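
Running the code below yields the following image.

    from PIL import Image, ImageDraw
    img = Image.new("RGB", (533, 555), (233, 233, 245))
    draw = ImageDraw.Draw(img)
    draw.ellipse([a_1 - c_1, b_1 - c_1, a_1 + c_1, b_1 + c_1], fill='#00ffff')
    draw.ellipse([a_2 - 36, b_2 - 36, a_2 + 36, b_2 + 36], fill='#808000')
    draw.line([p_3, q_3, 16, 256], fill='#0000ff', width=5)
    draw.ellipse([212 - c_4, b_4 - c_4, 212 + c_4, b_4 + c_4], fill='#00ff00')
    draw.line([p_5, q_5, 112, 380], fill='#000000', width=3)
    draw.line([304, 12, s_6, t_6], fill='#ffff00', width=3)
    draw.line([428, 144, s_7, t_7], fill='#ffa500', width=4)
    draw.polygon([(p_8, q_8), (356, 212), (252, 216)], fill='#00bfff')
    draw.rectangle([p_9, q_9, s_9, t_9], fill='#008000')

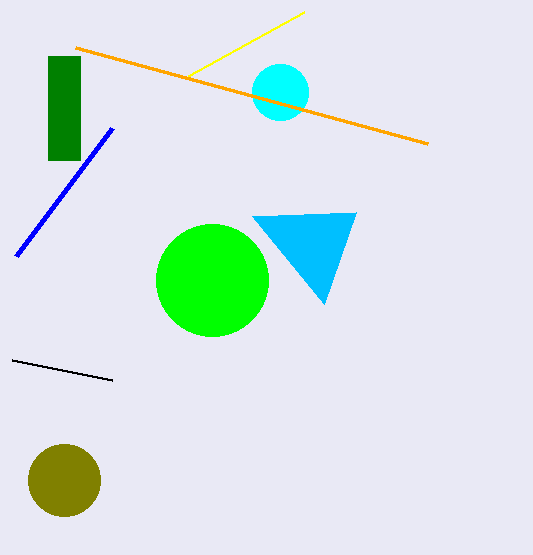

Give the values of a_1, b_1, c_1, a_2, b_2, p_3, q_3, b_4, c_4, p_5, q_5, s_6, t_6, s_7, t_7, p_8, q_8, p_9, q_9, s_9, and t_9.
a_1 = 280, b_1 = 92, c_1 = 28, a_2 = 64, b_2 = 480, p_3 = 112, q_3 = 128, b_4 = 280, c_4 = 56, p_5 = 12, q_5 = 360, s_6 = 188, t_6 = 76, s_7 = 76, t_7 = 48, p_8 = 324, q_8 = 304, p_9 = 48, q_9 = 56, s_9 = 80, t_9 = 160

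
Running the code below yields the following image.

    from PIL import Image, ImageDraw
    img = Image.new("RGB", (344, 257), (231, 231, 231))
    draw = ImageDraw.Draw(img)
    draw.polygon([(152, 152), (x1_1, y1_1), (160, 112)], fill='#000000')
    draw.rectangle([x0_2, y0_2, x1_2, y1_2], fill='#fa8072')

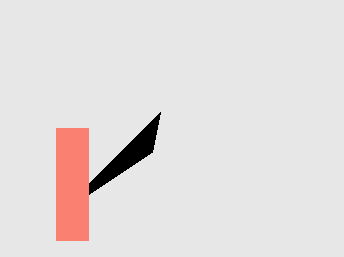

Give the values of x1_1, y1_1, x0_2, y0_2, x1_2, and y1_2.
x1_1 = 56; y1_1 = 216; x0_2 = 56; y0_2 = 128; x1_2 = 88; y1_2 = 240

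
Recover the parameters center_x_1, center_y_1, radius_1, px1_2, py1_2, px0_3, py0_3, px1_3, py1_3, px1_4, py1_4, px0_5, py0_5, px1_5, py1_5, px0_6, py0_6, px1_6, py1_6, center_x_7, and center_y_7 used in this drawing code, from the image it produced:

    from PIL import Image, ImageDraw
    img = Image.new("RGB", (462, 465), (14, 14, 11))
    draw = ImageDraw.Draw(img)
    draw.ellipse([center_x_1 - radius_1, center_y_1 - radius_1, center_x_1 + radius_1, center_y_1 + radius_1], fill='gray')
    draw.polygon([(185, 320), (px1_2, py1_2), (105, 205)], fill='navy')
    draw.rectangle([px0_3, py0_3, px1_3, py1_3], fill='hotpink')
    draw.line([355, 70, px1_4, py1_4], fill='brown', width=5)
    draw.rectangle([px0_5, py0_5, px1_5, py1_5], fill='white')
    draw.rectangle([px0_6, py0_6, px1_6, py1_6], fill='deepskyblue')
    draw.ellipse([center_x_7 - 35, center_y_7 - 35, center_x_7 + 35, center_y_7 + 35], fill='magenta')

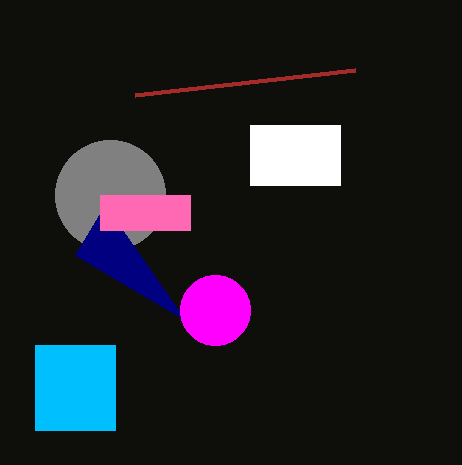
center_x_1 = 110; center_y_1 = 195; radius_1 = 55; px1_2 = 75; py1_2 = 255; px0_3 = 100; py0_3 = 195; px1_3 = 190; py1_3 = 230; px1_4 = 135; py1_4 = 95; px0_5 = 250; py0_5 = 125; px1_5 = 340; py1_5 = 185; px0_6 = 35; py0_6 = 345; px1_6 = 115; py1_6 = 430; center_x_7 = 215; center_y_7 = 310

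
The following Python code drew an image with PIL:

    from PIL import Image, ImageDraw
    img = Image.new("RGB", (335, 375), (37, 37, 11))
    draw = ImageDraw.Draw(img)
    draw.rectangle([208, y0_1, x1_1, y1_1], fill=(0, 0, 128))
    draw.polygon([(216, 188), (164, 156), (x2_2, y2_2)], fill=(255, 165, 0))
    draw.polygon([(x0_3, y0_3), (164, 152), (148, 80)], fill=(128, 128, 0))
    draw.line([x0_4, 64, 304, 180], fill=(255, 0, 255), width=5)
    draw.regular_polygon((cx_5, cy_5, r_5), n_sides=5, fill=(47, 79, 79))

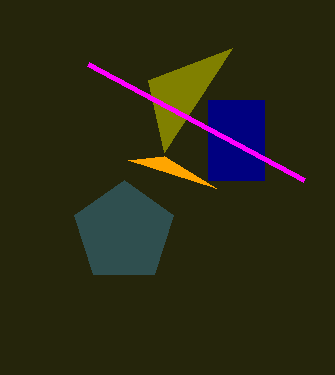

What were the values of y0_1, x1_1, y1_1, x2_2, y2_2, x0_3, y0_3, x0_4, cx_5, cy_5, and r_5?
y0_1 = 100, x1_1 = 264, y1_1 = 180, x2_2 = 128, y2_2 = 160, x0_3 = 232, y0_3 = 48, x0_4 = 88, cx_5 = 124, cy_5 = 232, r_5 = 52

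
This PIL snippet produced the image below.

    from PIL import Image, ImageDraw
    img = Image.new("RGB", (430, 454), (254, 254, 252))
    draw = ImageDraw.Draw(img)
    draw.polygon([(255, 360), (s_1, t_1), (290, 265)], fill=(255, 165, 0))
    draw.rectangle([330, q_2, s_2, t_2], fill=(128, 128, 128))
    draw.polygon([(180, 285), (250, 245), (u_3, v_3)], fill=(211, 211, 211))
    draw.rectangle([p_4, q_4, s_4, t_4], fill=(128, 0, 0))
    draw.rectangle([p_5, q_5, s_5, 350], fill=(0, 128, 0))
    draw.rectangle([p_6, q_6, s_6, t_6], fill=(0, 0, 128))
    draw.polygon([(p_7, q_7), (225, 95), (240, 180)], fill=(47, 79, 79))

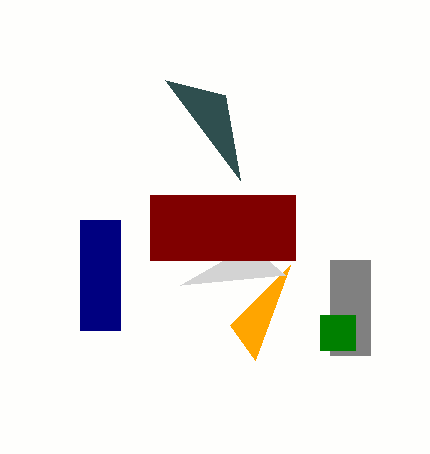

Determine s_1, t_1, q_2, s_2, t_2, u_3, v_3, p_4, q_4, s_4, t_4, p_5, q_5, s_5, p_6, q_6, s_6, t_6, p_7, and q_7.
s_1 = 230; t_1 = 325; q_2 = 260; s_2 = 370; t_2 = 355; u_3 = 285; v_3 = 275; p_4 = 150; q_4 = 195; s_4 = 295; t_4 = 260; p_5 = 320; q_5 = 315; s_5 = 355; p_6 = 80; q_6 = 220; s_6 = 120; t_6 = 330; p_7 = 165; q_7 = 80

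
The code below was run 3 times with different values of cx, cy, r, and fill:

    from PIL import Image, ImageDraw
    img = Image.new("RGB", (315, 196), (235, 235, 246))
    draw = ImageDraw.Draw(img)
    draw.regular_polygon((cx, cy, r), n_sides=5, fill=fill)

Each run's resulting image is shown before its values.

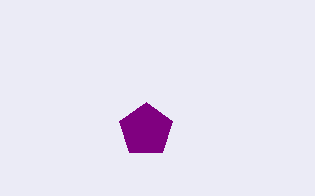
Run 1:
cx = 146, cy = 130, r = 28, fill = 'purple'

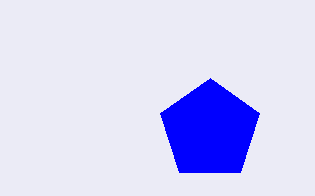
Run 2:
cx = 210; cy = 130; r = 52; fill = 'blue'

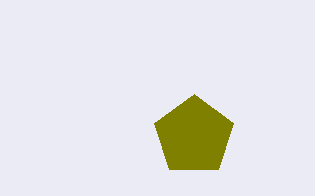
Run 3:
cx = 194, cy = 136, r = 42, fill = 'olive'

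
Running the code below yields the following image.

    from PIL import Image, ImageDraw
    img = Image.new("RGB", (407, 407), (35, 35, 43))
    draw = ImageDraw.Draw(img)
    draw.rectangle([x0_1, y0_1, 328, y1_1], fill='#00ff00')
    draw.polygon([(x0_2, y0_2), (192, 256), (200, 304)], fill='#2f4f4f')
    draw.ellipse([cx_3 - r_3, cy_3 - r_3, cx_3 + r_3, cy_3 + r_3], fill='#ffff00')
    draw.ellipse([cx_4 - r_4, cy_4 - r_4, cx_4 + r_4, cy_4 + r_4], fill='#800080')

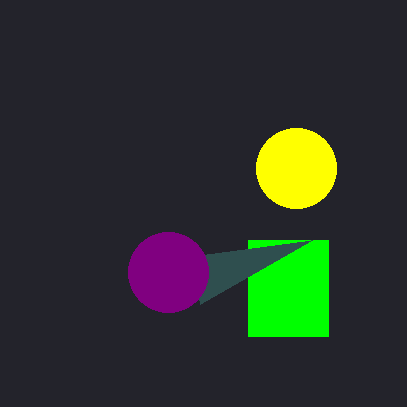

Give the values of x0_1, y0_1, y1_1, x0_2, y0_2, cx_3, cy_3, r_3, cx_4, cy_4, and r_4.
x0_1 = 248; y0_1 = 240; y1_1 = 336; x0_2 = 312; y0_2 = 240; cx_3 = 296; cy_3 = 168; r_3 = 40; cx_4 = 168; cy_4 = 272; r_4 = 40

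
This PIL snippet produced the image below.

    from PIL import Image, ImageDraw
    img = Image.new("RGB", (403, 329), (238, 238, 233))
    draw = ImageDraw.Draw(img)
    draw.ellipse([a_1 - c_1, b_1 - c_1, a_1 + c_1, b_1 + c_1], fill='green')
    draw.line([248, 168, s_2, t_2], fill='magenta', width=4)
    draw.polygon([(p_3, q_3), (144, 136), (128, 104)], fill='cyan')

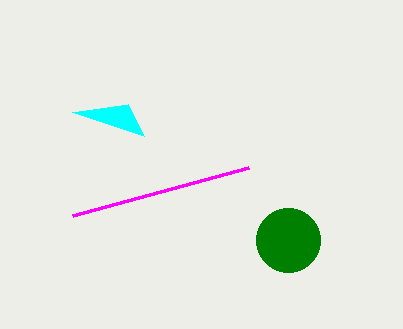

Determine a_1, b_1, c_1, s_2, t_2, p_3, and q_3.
a_1 = 288
b_1 = 240
c_1 = 32
s_2 = 72
t_2 = 216
p_3 = 72
q_3 = 112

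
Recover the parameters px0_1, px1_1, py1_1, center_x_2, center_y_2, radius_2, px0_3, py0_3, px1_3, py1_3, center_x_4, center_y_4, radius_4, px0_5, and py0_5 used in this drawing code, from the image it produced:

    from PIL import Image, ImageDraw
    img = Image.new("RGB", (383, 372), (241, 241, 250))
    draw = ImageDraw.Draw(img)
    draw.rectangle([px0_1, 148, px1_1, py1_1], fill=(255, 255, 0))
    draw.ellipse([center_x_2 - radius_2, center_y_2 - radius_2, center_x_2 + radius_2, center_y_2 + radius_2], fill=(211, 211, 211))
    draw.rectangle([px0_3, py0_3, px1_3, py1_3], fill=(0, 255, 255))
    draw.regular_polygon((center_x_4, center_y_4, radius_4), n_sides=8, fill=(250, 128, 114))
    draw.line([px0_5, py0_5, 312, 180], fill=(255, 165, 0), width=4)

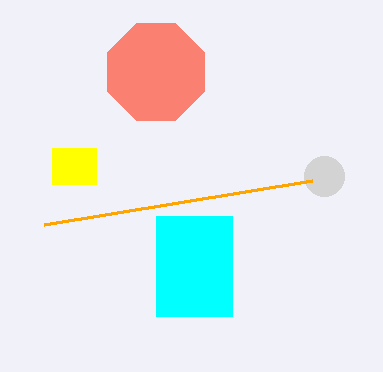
px0_1 = 52, px1_1 = 96, py1_1 = 184, center_x_2 = 324, center_y_2 = 176, radius_2 = 20, px0_3 = 156, py0_3 = 216, px1_3 = 232, py1_3 = 316, center_x_4 = 156, center_y_4 = 72, radius_4 = 52, px0_5 = 44, py0_5 = 224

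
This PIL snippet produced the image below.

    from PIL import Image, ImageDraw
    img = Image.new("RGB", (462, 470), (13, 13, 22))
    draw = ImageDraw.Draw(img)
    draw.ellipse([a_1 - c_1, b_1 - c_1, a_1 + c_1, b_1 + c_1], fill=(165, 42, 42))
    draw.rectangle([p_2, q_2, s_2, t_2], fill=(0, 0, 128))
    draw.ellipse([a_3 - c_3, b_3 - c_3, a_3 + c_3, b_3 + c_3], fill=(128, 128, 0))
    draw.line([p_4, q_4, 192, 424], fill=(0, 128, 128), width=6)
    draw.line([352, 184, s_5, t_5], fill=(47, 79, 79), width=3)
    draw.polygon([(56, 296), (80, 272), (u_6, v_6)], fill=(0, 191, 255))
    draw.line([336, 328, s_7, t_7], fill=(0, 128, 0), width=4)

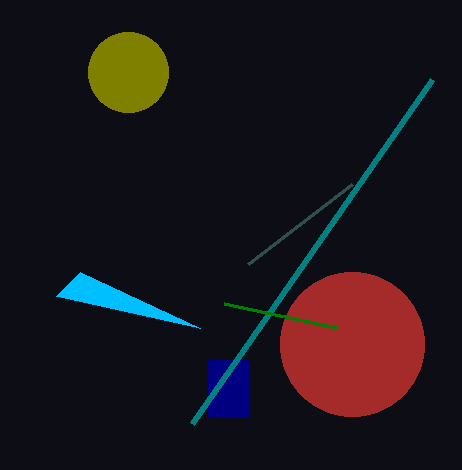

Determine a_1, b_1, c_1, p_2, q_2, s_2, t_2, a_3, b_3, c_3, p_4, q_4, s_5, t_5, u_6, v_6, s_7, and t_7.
a_1 = 352; b_1 = 344; c_1 = 72; p_2 = 208; q_2 = 360; s_2 = 248; t_2 = 416; a_3 = 128; b_3 = 72; c_3 = 40; p_4 = 432; q_4 = 80; s_5 = 248; t_5 = 264; u_6 = 200; v_6 = 328; s_7 = 224; t_7 = 304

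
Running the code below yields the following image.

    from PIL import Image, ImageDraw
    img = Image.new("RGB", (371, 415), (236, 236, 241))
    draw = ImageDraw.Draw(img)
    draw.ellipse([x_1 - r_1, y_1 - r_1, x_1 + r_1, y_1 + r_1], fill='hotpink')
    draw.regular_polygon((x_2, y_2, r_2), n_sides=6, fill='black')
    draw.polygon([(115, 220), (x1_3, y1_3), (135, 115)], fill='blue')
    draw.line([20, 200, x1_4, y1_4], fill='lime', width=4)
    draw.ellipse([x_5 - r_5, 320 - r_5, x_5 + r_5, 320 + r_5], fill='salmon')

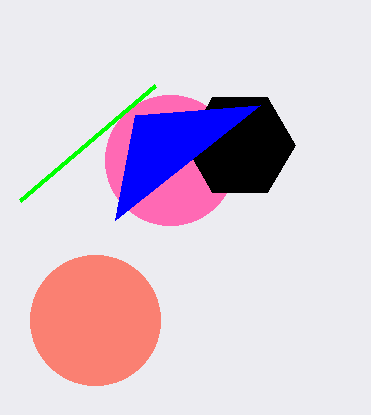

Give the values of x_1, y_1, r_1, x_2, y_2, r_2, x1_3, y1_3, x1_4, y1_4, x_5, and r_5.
x_1 = 170
y_1 = 160
r_1 = 65
x_2 = 240
y_2 = 145
r_2 = 55
x1_3 = 260
y1_3 = 105
x1_4 = 155
y1_4 = 85
x_5 = 95
r_5 = 65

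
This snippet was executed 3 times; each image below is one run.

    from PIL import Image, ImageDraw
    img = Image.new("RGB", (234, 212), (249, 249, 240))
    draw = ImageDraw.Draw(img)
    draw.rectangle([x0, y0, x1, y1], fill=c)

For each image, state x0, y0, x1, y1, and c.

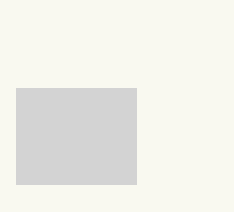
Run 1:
x0 = 16
y0 = 88
x1 = 136
y1 = 184
c = 'lightgray'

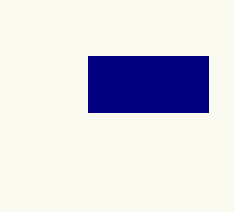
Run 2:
x0 = 88, y0 = 56, x1 = 208, y1 = 112, c = 'navy'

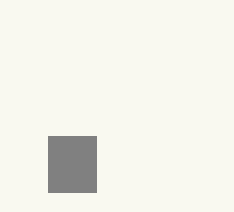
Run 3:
x0 = 48, y0 = 136, x1 = 96, y1 = 192, c = 'gray'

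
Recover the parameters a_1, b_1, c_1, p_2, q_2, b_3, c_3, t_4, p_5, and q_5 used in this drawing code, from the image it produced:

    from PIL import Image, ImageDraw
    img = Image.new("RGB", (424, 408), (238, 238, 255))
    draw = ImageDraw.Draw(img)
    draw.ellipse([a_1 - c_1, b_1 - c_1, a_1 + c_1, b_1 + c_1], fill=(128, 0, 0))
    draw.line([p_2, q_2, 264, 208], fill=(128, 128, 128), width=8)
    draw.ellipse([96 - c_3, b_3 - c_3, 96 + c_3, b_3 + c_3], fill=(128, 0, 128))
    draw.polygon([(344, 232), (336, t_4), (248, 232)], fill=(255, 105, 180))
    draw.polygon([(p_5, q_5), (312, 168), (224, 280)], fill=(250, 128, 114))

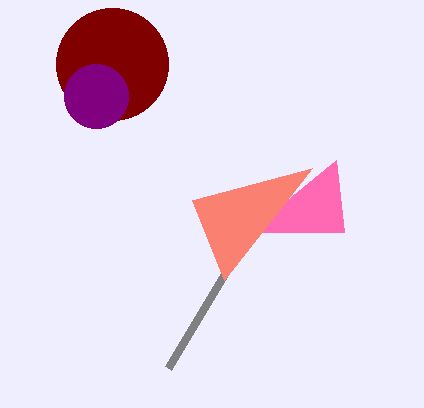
a_1 = 112
b_1 = 64
c_1 = 56
p_2 = 168
q_2 = 368
b_3 = 96
c_3 = 32
t_4 = 160
p_5 = 192
q_5 = 200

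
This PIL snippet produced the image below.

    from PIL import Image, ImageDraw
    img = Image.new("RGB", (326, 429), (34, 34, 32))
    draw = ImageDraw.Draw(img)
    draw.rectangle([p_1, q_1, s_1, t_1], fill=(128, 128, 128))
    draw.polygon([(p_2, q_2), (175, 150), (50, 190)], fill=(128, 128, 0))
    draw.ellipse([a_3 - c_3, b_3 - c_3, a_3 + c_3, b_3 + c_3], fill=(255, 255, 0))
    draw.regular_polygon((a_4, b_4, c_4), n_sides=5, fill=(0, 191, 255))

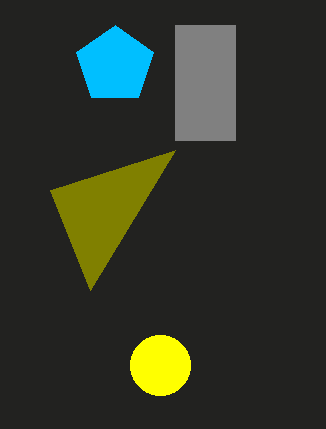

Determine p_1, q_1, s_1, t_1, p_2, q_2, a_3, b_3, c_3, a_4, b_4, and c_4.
p_1 = 175; q_1 = 25; s_1 = 235; t_1 = 140; p_2 = 90; q_2 = 290; a_3 = 160; b_3 = 365; c_3 = 30; a_4 = 115; b_4 = 65; c_4 = 40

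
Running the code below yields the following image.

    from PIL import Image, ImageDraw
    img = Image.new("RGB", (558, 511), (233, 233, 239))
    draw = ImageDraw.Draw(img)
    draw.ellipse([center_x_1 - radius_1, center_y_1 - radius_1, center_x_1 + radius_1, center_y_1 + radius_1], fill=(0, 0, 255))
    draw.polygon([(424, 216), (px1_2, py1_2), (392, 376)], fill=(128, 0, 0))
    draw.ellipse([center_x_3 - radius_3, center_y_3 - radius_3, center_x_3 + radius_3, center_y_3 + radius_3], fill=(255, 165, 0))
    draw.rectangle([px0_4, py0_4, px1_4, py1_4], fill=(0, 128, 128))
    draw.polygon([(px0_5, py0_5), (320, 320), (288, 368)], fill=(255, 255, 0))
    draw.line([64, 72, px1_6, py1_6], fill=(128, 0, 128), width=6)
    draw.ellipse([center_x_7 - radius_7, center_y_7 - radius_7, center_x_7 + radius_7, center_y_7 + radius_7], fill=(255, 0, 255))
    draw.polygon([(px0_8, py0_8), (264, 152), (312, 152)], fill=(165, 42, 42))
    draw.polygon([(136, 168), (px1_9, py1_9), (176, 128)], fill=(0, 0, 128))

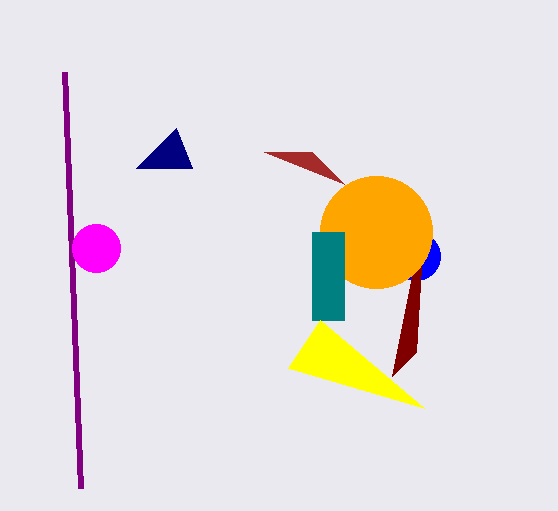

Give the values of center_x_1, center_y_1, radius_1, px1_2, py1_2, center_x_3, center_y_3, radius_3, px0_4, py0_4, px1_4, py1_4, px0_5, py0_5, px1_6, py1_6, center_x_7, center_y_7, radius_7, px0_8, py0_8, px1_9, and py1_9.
center_x_1 = 416; center_y_1 = 256; radius_1 = 24; px1_2 = 416; py1_2 = 352; center_x_3 = 376; center_y_3 = 232; radius_3 = 56; px0_4 = 312; py0_4 = 232; px1_4 = 344; py1_4 = 320; px0_5 = 424; py0_5 = 408; px1_6 = 80; py1_6 = 488; center_x_7 = 96; center_y_7 = 248; radius_7 = 24; px0_8 = 344; py0_8 = 184; px1_9 = 192; py1_9 = 168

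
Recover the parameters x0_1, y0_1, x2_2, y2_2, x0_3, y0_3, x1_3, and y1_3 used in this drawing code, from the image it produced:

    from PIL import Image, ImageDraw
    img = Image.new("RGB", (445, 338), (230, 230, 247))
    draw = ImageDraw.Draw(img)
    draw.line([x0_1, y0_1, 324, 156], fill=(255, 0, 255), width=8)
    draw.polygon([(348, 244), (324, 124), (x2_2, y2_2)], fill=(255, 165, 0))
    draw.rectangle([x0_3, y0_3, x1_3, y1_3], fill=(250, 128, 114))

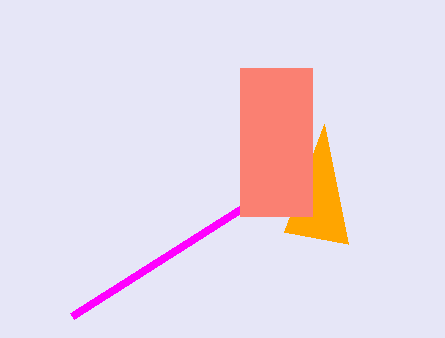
x0_1 = 72; y0_1 = 316; x2_2 = 284; y2_2 = 232; x0_3 = 240; y0_3 = 68; x1_3 = 312; y1_3 = 216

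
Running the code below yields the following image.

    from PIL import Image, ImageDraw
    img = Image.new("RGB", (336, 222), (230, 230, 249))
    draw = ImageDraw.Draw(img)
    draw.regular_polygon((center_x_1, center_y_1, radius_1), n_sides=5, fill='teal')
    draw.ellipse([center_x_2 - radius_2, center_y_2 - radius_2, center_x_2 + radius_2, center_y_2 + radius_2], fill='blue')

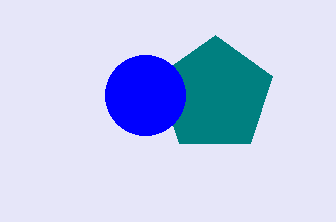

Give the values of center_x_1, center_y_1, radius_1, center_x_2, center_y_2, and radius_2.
center_x_1 = 215
center_y_1 = 95
radius_1 = 60
center_x_2 = 145
center_y_2 = 95
radius_2 = 40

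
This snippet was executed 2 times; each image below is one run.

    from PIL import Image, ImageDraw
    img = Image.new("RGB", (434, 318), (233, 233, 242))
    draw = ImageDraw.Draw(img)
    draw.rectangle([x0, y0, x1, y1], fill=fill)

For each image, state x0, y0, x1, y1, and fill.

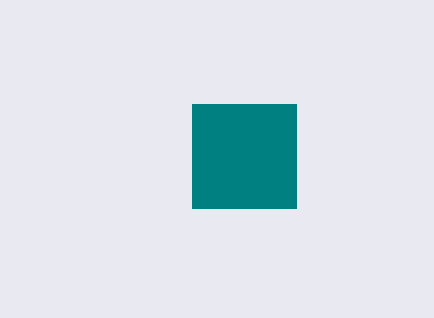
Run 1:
x0 = 192; y0 = 104; x1 = 296; y1 = 208; fill = 'teal'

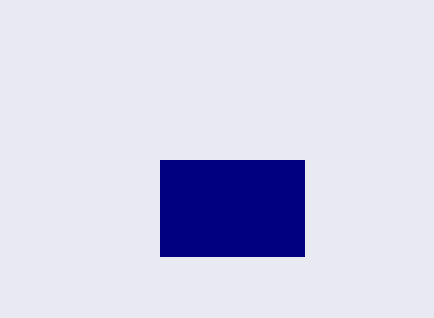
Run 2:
x0 = 160, y0 = 160, x1 = 304, y1 = 256, fill = 'navy'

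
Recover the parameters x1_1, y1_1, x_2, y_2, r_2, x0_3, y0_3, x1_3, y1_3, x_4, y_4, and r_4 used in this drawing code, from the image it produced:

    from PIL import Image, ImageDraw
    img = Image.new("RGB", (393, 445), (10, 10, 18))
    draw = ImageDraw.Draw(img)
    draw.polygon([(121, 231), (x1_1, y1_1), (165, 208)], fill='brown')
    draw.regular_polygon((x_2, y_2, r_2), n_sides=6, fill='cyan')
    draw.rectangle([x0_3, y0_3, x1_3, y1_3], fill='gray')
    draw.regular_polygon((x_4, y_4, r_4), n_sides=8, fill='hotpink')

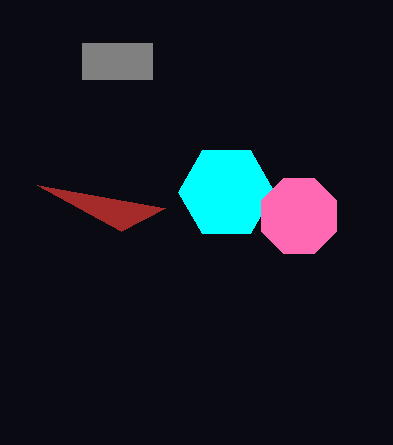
x1_1 = 37; y1_1 = 185; x_2 = 226; y_2 = 192; r_2 = 48; x0_3 = 82; y0_3 = 43; x1_3 = 152; y1_3 = 79; x_4 = 299; y_4 = 216; r_4 = 41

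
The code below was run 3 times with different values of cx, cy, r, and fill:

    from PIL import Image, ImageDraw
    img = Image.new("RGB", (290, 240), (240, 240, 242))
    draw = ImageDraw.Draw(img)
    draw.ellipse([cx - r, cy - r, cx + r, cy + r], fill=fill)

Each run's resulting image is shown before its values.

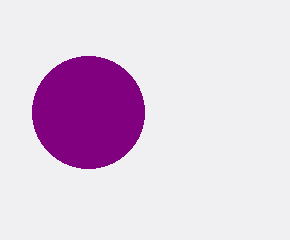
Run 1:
cx = 88
cy = 112
r = 56
fill = 'purple'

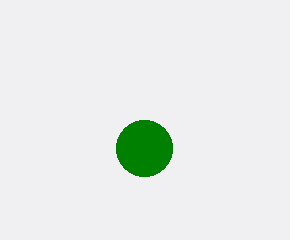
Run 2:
cx = 144; cy = 148; r = 28; fill = 'green'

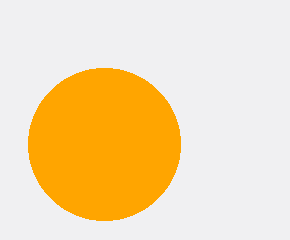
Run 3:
cx = 104
cy = 144
r = 76
fill = 'orange'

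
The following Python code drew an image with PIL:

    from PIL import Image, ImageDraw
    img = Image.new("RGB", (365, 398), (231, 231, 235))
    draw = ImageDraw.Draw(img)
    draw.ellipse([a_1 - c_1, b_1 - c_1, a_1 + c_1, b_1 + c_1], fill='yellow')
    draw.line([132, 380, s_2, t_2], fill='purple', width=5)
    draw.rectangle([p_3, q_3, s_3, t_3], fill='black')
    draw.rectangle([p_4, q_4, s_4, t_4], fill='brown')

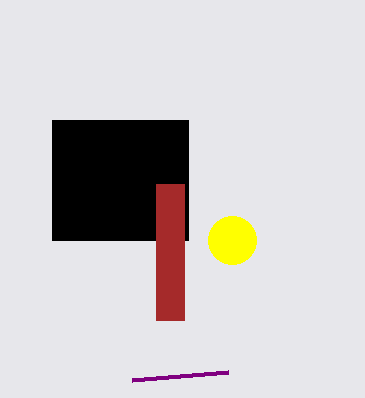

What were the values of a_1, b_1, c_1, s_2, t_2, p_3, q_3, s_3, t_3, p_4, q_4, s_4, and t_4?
a_1 = 232
b_1 = 240
c_1 = 24
s_2 = 228
t_2 = 372
p_3 = 52
q_3 = 120
s_3 = 188
t_3 = 240
p_4 = 156
q_4 = 184
s_4 = 184
t_4 = 320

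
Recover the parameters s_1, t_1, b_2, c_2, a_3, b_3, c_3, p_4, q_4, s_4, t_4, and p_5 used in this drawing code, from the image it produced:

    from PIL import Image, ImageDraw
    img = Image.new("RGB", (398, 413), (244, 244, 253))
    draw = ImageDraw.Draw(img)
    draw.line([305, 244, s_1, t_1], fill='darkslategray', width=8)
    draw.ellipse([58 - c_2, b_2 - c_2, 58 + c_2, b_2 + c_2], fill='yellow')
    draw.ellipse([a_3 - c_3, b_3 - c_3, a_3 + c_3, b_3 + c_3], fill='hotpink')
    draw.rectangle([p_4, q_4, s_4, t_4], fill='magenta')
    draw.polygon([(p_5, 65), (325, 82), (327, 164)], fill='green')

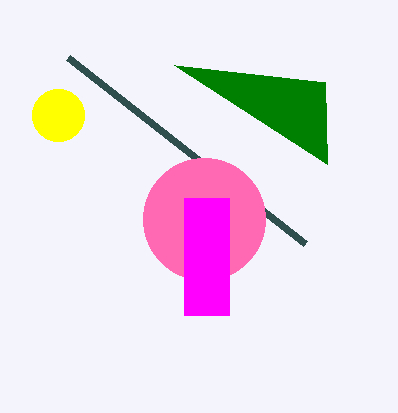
s_1 = 68, t_1 = 58, b_2 = 115, c_2 = 26, a_3 = 204, b_3 = 219, c_3 = 61, p_4 = 184, q_4 = 198, s_4 = 229, t_4 = 315, p_5 = 174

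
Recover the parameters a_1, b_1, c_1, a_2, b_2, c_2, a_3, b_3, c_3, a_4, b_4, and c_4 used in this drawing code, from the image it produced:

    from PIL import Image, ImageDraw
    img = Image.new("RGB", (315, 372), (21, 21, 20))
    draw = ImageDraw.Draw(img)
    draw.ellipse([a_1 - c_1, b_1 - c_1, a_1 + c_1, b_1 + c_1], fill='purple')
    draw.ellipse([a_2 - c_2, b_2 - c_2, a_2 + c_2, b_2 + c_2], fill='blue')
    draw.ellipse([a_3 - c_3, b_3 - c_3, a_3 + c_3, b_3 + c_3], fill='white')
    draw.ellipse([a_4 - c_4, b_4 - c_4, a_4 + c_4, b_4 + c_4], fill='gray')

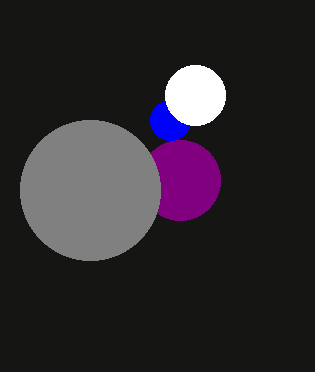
a_1 = 180
b_1 = 180
c_1 = 40
a_2 = 170
b_2 = 120
c_2 = 20
a_3 = 195
b_3 = 95
c_3 = 30
a_4 = 90
b_4 = 190
c_4 = 70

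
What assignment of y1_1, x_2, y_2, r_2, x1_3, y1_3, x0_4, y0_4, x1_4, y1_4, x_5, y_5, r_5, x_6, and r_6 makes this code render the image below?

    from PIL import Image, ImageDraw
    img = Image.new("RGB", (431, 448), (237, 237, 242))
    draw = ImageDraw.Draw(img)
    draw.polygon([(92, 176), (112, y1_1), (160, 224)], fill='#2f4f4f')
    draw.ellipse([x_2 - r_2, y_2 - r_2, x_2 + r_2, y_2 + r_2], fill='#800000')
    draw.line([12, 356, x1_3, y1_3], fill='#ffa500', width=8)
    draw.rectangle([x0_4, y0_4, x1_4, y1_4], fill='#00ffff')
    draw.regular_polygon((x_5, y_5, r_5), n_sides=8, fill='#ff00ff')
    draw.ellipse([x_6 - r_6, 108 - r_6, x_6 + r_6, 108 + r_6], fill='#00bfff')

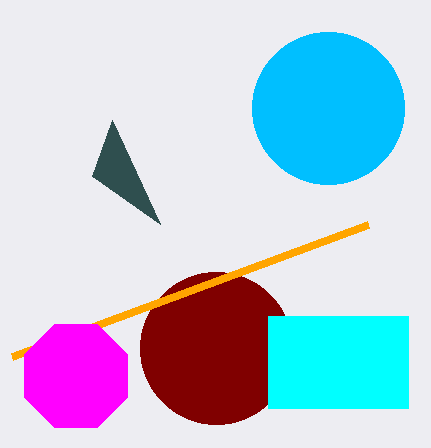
y1_1 = 120; x_2 = 216; y_2 = 348; r_2 = 76; x1_3 = 368; y1_3 = 224; x0_4 = 268; y0_4 = 316; x1_4 = 408; y1_4 = 408; x_5 = 76; y_5 = 376; r_5 = 56; x_6 = 328; r_6 = 76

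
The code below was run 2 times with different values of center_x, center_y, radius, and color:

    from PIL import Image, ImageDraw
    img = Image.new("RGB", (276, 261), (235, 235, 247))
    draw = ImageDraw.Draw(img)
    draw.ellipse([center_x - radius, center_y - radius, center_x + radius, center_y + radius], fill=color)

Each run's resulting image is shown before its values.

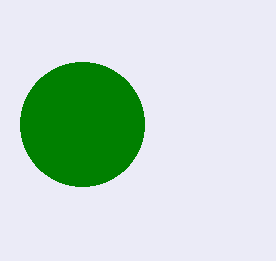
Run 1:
center_x = 82, center_y = 124, radius = 62, color = 'green'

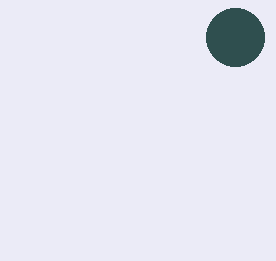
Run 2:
center_x = 235, center_y = 37, radius = 29, color = 'darkslategray'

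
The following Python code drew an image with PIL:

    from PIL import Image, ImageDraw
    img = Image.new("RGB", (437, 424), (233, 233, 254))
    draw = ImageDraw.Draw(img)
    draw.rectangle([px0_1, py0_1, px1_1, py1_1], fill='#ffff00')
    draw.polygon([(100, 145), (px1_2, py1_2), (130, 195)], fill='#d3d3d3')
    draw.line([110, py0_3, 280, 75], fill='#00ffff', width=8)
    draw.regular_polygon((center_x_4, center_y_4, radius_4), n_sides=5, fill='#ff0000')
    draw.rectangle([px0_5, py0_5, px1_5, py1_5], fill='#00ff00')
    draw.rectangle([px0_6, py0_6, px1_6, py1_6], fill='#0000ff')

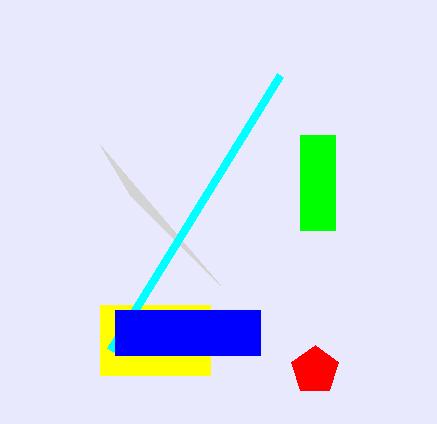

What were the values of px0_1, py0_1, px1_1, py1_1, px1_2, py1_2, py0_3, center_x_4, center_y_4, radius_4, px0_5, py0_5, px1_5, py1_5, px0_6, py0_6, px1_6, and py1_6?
px0_1 = 100; py0_1 = 305; px1_1 = 210; py1_1 = 375; px1_2 = 220; py1_2 = 285; py0_3 = 350; center_x_4 = 315; center_y_4 = 370; radius_4 = 25; px0_5 = 300; py0_5 = 135; px1_5 = 335; py1_5 = 230; px0_6 = 115; py0_6 = 310; px1_6 = 260; py1_6 = 355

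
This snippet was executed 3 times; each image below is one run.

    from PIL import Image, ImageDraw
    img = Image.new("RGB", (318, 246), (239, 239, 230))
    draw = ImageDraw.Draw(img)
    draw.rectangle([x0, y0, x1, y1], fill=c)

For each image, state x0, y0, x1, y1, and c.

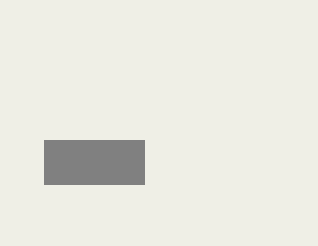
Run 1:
x0 = 44
y0 = 140
x1 = 144
y1 = 184
c = 'gray'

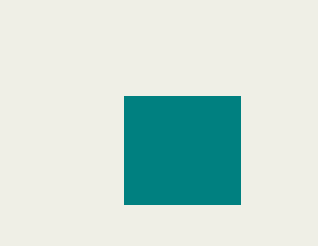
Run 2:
x0 = 124; y0 = 96; x1 = 240; y1 = 204; c = 'teal'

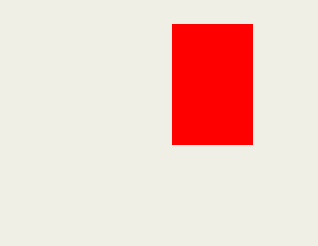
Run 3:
x0 = 172, y0 = 24, x1 = 252, y1 = 144, c = 'red'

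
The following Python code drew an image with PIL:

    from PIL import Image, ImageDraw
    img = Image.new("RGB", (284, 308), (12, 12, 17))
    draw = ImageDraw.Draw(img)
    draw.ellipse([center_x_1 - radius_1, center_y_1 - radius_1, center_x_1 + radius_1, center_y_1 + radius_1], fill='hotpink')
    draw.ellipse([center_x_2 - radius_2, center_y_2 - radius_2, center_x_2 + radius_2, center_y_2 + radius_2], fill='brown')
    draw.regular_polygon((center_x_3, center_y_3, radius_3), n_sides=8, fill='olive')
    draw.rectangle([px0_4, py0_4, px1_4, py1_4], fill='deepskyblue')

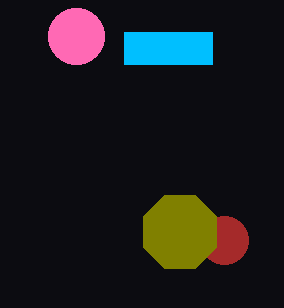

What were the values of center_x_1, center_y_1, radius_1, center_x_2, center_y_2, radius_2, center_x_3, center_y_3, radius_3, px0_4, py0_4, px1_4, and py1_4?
center_x_1 = 76; center_y_1 = 36; radius_1 = 28; center_x_2 = 224; center_y_2 = 240; radius_2 = 24; center_x_3 = 180; center_y_3 = 232; radius_3 = 40; px0_4 = 124; py0_4 = 32; px1_4 = 212; py1_4 = 64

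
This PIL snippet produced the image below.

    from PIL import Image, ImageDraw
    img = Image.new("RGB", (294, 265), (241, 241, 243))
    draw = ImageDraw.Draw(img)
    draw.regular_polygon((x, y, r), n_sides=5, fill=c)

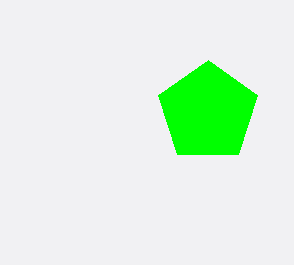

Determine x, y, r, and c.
x = 208; y = 112; r = 52; c = 'lime'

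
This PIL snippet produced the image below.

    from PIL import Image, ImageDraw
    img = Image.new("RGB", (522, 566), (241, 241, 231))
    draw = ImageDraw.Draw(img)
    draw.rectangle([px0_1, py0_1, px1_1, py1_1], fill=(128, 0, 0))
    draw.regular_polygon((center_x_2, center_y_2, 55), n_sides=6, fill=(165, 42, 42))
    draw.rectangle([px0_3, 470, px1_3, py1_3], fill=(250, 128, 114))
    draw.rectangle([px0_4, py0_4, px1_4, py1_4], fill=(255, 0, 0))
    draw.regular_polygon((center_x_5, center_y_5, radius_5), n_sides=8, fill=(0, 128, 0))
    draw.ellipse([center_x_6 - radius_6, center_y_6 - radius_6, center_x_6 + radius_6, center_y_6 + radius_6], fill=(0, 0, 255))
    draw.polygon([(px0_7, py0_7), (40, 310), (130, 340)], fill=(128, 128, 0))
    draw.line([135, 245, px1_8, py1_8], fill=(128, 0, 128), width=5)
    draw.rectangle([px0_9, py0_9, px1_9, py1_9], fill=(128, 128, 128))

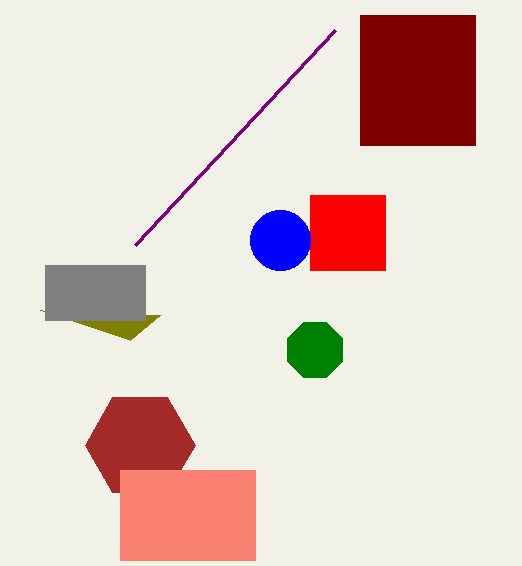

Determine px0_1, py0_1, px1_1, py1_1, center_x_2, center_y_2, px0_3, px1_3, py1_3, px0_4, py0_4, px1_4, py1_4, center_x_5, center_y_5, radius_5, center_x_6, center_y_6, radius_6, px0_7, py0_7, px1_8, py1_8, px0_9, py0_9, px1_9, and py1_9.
px0_1 = 360; py0_1 = 15; px1_1 = 475; py1_1 = 145; center_x_2 = 140; center_y_2 = 445; px0_3 = 120; px1_3 = 255; py1_3 = 560; px0_4 = 310; py0_4 = 195; px1_4 = 385; py1_4 = 270; center_x_5 = 315; center_y_5 = 350; radius_5 = 30; center_x_6 = 280; center_y_6 = 240; radius_6 = 30; px0_7 = 160; py0_7 = 315; px1_8 = 335; py1_8 = 30; px0_9 = 45; py0_9 = 265; px1_9 = 145; py1_9 = 320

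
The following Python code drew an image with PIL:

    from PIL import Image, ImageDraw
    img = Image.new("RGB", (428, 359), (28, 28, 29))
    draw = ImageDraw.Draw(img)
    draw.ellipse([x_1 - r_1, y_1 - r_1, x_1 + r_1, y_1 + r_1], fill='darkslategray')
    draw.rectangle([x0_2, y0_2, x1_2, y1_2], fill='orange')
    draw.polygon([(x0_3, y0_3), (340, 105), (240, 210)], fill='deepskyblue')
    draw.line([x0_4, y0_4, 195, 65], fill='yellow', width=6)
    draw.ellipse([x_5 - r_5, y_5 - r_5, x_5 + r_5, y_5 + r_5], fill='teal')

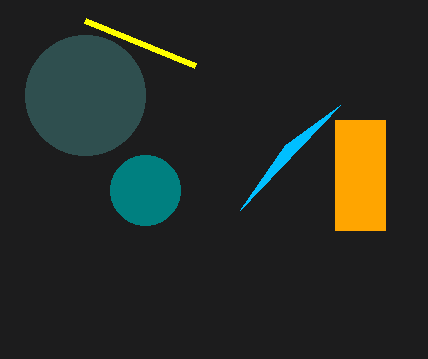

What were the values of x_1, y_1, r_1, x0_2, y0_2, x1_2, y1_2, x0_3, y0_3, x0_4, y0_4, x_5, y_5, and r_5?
x_1 = 85; y_1 = 95; r_1 = 60; x0_2 = 335; y0_2 = 120; x1_2 = 385; y1_2 = 230; x0_3 = 285; y0_3 = 145; x0_4 = 85; y0_4 = 20; x_5 = 145; y_5 = 190; r_5 = 35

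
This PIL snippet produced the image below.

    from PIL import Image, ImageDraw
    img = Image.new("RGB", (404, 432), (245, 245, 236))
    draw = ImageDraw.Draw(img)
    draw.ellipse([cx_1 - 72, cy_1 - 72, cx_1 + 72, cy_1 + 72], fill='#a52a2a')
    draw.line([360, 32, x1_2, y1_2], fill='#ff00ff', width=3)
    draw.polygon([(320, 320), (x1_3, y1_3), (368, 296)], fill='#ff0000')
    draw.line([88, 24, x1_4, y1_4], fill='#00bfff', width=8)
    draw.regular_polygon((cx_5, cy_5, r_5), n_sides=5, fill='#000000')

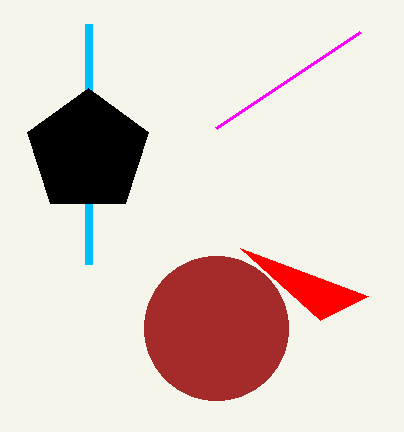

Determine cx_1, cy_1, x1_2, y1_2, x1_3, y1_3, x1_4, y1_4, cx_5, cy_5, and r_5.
cx_1 = 216
cy_1 = 328
x1_2 = 216
y1_2 = 128
x1_3 = 240
y1_3 = 248
x1_4 = 88
y1_4 = 264
cx_5 = 88
cy_5 = 152
r_5 = 64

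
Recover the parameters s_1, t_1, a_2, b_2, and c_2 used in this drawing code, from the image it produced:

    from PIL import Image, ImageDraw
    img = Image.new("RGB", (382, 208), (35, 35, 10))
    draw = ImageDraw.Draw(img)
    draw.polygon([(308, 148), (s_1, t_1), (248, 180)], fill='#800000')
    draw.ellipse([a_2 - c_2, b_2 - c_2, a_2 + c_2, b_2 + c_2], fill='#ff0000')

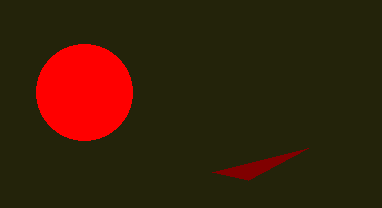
s_1 = 212, t_1 = 172, a_2 = 84, b_2 = 92, c_2 = 48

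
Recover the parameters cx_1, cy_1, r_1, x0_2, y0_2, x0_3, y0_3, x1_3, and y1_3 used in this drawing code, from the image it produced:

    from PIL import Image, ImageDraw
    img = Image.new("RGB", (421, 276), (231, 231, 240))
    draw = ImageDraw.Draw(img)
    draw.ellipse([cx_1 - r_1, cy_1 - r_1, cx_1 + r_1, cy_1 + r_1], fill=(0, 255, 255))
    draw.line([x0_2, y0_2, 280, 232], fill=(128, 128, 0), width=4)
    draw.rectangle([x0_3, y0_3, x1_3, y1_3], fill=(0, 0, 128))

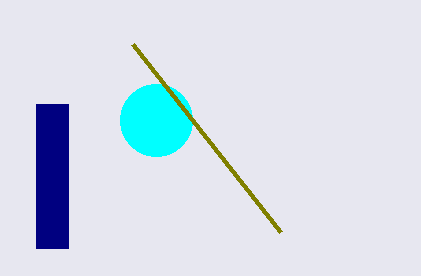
cx_1 = 156, cy_1 = 120, r_1 = 36, x0_2 = 132, y0_2 = 44, x0_3 = 36, y0_3 = 104, x1_3 = 68, y1_3 = 248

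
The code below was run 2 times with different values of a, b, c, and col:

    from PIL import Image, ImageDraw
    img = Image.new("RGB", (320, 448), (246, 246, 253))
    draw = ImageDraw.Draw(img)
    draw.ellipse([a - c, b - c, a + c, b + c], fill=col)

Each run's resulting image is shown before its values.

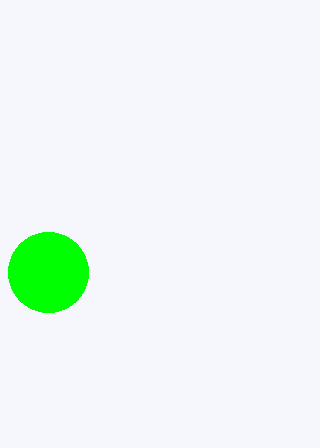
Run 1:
a = 48; b = 272; c = 40; col = 'lime'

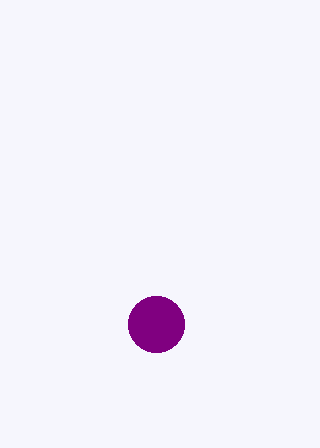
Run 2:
a = 156, b = 324, c = 28, col = 'purple'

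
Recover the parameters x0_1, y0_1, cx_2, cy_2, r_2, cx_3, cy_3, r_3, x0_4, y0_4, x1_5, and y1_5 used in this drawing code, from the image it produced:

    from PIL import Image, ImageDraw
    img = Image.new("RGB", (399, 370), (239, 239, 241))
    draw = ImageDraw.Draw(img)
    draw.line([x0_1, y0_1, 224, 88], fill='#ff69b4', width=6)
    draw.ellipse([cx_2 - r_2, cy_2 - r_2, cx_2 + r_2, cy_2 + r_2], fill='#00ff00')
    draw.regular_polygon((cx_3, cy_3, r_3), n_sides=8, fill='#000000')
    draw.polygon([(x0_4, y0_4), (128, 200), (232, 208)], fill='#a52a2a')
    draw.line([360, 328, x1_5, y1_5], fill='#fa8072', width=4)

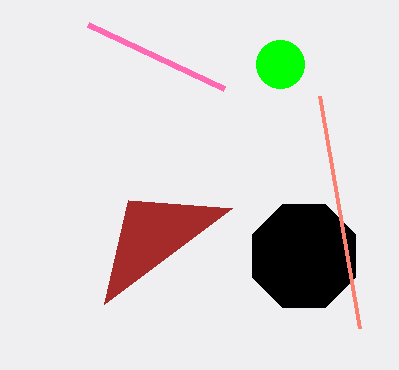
x0_1 = 88
y0_1 = 24
cx_2 = 280
cy_2 = 64
r_2 = 24
cx_3 = 304
cy_3 = 256
r_3 = 56
x0_4 = 104
y0_4 = 304
x1_5 = 320
y1_5 = 96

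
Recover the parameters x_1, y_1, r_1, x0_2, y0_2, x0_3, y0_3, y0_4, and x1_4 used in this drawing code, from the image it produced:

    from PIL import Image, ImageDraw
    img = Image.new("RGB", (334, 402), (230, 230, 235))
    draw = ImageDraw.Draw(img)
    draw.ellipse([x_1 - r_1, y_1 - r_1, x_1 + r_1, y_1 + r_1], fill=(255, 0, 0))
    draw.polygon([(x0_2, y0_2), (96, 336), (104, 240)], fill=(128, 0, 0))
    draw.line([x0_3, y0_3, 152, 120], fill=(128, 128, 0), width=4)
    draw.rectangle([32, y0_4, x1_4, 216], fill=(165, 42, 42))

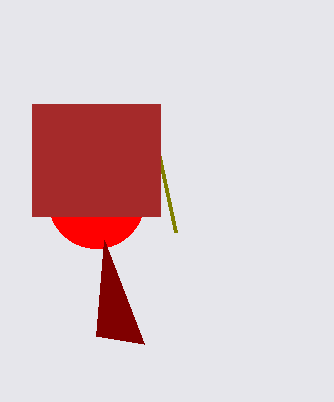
x_1 = 96, y_1 = 200, r_1 = 48, x0_2 = 144, y0_2 = 344, x0_3 = 176, y0_3 = 232, y0_4 = 104, x1_4 = 160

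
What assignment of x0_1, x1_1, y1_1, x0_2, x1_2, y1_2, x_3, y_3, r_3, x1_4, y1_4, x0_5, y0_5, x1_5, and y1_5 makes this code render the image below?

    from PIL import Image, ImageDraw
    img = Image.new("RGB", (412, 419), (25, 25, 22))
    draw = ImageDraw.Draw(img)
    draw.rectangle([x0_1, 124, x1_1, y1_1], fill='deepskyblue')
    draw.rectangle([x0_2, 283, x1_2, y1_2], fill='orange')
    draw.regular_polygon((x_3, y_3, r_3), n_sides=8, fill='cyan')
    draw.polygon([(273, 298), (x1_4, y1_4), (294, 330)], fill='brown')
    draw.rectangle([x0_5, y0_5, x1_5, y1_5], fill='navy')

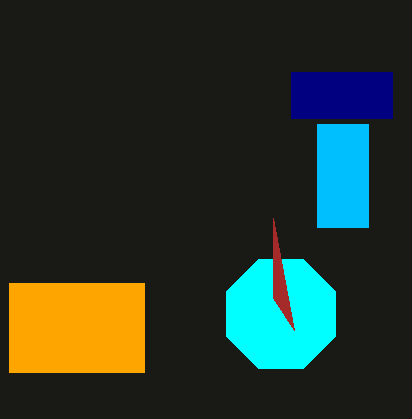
x0_1 = 317, x1_1 = 368, y1_1 = 227, x0_2 = 9, x1_2 = 144, y1_2 = 372, x_3 = 281, y_3 = 314, r_3 = 59, x1_4 = 273, y1_4 = 218, x0_5 = 291, y0_5 = 72, x1_5 = 392, y1_5 = 118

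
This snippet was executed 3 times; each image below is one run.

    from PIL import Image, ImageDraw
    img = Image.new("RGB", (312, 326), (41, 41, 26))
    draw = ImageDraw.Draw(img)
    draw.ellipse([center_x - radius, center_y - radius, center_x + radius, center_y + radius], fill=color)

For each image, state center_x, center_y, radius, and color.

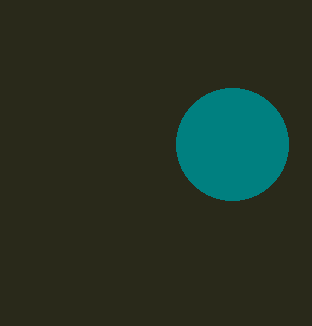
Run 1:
center_x = 232, center_y = 144, radius = 56, color = 'teal'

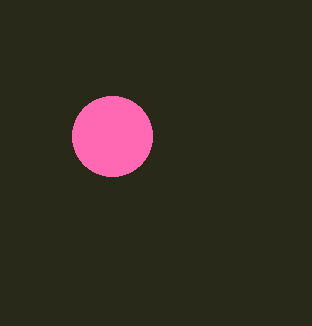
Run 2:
center_x = 112
center_y = 136
radius = 40
color = 'hotpink'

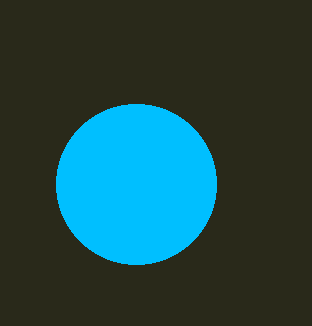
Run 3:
center_x = 136; center_y = 184; radius = 80; color = 'deepskyblue'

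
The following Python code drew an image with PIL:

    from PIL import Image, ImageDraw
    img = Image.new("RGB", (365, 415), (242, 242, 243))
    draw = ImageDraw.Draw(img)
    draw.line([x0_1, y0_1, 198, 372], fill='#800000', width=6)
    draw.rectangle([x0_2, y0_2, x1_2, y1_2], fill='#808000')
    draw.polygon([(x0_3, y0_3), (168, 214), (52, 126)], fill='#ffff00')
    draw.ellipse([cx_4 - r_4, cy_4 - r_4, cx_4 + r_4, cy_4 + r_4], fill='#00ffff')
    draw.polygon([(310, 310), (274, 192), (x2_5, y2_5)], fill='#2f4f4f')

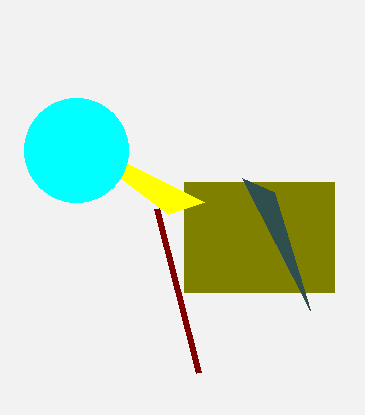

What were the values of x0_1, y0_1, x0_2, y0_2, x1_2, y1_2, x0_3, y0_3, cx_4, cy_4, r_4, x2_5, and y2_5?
x0_1 = 156; y0_1 = 208; x0_2 = 184; y0_2 = 182; x1_2 = 334; y1_2 = 292; x0_3 = 204; y0_3 = 202; cx_4 = 76; cy_4 = 150; r_4 = 52; x2_5 = 242; y2_5 = 178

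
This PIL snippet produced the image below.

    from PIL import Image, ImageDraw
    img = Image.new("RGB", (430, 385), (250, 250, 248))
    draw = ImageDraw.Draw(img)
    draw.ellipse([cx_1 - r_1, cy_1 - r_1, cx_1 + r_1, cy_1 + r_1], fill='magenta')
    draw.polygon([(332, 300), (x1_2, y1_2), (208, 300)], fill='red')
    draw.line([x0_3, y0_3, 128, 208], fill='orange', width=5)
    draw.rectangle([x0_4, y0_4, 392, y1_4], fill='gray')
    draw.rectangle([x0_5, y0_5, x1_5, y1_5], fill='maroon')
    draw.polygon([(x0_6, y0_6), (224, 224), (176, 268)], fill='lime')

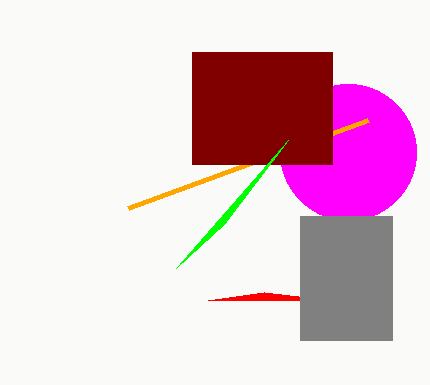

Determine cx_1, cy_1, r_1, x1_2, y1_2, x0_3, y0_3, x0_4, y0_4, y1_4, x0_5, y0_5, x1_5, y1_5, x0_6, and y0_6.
cx_1 = 348; cy_1 = 152; r_1 = 68; x1_2 = 264; y1_2 = 292; x0_3 = 368; y0_3 = 120; x0_4 = 300; y0_4 = 216; y1_4 = 340; x0_5 = 192; y0_5 = 52; x1_5 = 332; y1_5 = 164; x0_6 = 288; y0_6 = 140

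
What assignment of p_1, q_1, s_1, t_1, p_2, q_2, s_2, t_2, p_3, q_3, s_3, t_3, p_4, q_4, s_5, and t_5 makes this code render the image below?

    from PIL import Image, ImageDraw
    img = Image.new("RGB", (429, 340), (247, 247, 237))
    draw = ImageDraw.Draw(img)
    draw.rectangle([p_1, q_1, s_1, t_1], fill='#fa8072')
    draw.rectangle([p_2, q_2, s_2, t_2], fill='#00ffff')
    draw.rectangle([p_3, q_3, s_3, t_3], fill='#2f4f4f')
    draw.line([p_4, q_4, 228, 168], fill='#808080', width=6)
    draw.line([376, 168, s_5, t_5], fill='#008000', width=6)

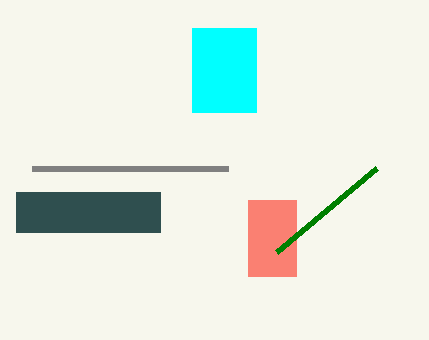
p_1 = 248, q_1 = 200, s_1 = 296, t_1 = 276, p_2 = 192, q_2 = 28, s_2 = 256, t_2 = 112, p_3 = 16, q_3 = 192, s_3 = 160, t_3 = 232, p_4 = 32, q_4 = 168, s_5 = 276, t_5 = 252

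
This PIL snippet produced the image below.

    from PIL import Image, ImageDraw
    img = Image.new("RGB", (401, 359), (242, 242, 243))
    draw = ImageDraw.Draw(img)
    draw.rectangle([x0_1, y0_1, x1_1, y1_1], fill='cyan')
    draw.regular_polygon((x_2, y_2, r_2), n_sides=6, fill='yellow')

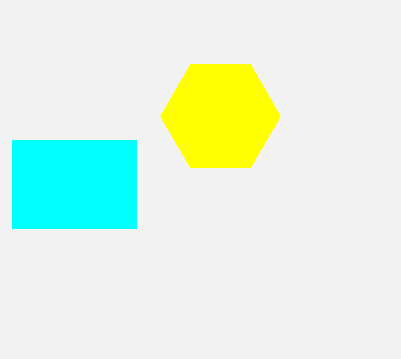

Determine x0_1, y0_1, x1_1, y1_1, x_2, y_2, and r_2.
x0_1 = 12
y0_1 = 140
x1_1 = 136
y1_1 = 228
x_2 = 220
y_2 = 116
r_2 = 60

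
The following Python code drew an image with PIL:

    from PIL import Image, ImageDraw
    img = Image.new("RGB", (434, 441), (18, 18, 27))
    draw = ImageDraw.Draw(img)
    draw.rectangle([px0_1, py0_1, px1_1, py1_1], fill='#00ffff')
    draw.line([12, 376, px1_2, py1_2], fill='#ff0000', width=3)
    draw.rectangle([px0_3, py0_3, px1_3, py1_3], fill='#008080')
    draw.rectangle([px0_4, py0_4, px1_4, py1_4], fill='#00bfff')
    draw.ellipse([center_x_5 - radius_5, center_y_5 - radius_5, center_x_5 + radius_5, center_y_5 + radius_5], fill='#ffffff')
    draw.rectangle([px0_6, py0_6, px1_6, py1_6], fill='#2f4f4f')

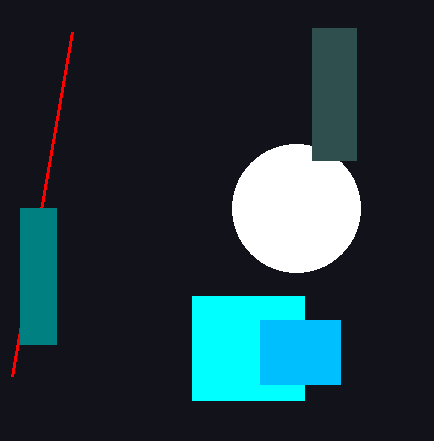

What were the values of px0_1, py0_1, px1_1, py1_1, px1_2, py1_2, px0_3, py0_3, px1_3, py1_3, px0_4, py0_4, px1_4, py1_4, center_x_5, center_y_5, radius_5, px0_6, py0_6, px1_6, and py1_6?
px0_1 = 192, py0_1 = 296, px1_1 = 304, py1_1 = 400, px1_2 = 72, py1_2 = 32, px0_3 = 20, py0_3 = 208, px1_3 = 56, py1_3 = 344, px0_4 = 260, py0_4 = 320, px1_4 = 340, py1_4 = 384, center_x_5 = 296, center_y_5 = 208, radius_5 = 64, px0_6 = 312, py0_6 = 28, px1_6 = 356, py1_6 = 160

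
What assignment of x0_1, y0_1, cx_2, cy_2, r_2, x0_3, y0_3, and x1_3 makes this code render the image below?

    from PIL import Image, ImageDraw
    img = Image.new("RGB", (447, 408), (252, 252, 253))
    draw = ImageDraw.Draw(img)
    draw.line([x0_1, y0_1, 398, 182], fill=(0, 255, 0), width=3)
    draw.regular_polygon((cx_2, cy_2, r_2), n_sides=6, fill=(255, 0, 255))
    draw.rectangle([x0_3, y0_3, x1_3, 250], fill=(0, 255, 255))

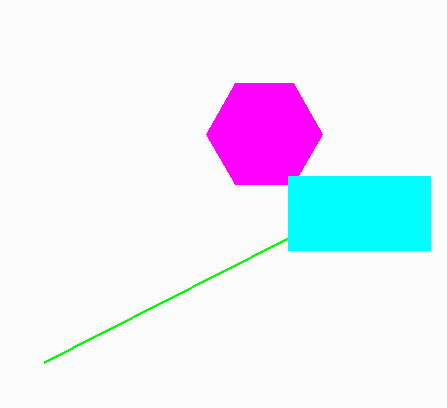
x0_1 = 44
y0_1 = 362
cx_2 = 264
cy_2 = 134
r_2 = 58
x0_3 = 288
y0_3 = 176
x1_3 = 430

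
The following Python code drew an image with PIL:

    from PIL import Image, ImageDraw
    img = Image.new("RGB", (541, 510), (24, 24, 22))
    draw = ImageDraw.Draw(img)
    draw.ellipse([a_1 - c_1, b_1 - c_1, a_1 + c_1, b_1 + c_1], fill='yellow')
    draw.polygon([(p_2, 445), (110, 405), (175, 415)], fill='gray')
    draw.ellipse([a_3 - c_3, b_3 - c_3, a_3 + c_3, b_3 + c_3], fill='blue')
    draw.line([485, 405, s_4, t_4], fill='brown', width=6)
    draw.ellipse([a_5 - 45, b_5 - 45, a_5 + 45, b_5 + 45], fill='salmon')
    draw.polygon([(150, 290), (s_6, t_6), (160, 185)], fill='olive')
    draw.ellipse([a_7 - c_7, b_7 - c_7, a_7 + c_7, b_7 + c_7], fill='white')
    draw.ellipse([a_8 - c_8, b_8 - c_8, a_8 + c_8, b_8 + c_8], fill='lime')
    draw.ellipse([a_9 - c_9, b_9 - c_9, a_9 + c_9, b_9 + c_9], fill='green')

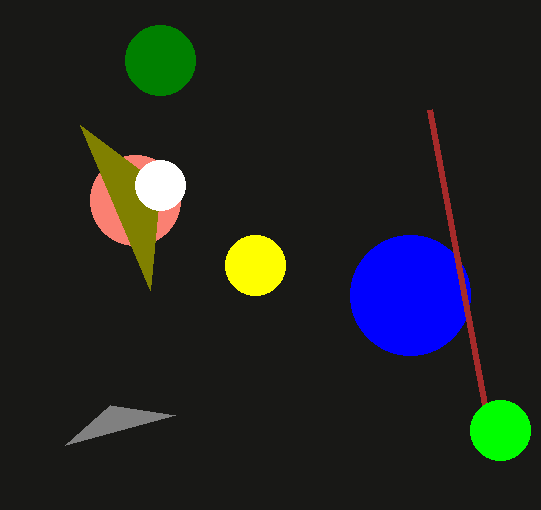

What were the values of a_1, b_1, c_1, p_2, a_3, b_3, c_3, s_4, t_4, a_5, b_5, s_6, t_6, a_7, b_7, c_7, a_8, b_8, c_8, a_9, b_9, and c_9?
a_1 = 255; b_1 = 265; c_1 = 30; p_2 = 65; a_3 = 410; b_3 = 295; c_3 = 60; s_4 = 430; t_4 = 110; a_5 = 135; b_5 = 200; s_6 = 80; t_6 = 125; a_7 = 160; b_7 = 185; c_7 = 25; a_8 = 500; b_8 = 430; c_8 = 30; a_9 = 160; b_9 = 60; c_9 = 35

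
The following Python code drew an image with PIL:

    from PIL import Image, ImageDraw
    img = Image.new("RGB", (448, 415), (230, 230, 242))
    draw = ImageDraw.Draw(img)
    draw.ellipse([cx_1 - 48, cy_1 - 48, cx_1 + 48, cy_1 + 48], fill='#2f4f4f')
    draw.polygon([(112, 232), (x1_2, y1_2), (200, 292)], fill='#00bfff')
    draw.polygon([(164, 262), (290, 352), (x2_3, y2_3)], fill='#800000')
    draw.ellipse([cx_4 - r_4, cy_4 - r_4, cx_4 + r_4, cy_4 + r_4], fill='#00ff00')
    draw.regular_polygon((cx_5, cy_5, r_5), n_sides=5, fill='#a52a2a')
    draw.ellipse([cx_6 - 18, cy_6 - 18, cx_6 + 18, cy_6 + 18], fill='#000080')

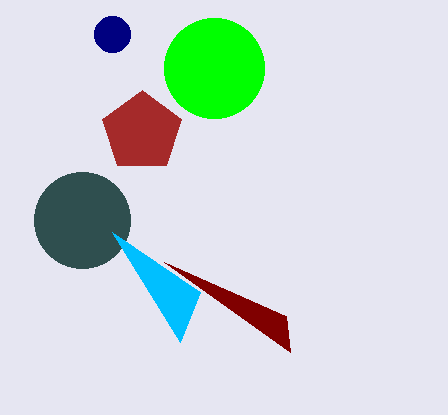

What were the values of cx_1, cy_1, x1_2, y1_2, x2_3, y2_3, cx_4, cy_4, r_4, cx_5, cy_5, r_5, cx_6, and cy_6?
cx_1 = 82; cy_1 = 220; x1_2 = 180; y1_2 = 342; x2_3 = 286; y2_3 = 316; cx_4 = 214; cy_4 = 68; r_4 = 50; cx_5 = 142; cy_5 = 132; r_5 = 42; cx_6 = 112; cy_6 = 34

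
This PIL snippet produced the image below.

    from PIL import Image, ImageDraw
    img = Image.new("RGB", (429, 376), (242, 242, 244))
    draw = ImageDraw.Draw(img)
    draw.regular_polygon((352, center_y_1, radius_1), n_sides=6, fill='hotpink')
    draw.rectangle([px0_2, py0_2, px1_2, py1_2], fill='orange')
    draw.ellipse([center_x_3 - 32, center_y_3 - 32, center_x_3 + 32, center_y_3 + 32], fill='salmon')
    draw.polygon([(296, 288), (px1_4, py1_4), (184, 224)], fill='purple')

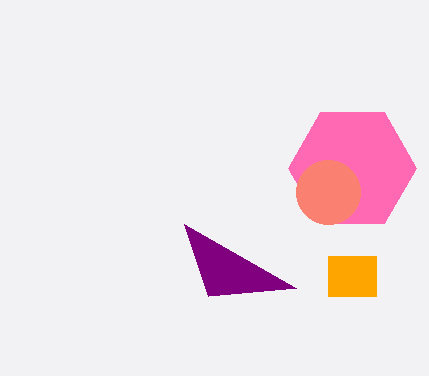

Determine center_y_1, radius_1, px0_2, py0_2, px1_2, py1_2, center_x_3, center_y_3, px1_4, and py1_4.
center_y_1 = 168
radius_1 = 64
px0_2 = 328
py0_2 = 256
px1_2 = 376
py1_2 = 296
center_x_3 = 328
center_y_3 = 192
px1_4 = 208
py1_4 = 296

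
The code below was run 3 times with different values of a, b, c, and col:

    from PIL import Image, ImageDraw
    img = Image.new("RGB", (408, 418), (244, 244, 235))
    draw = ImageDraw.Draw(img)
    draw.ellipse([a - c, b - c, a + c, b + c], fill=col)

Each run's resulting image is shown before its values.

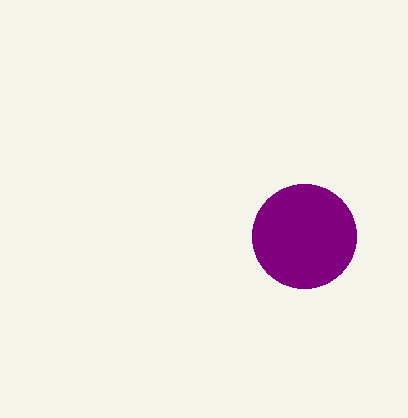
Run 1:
a = 304
b = 236
c = 52
col = 'purple'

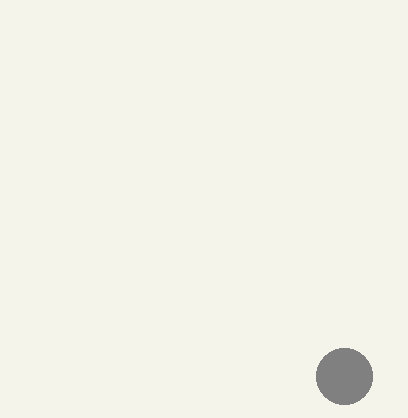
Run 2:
a = 344; b = 376; c = 28; col = 'gray'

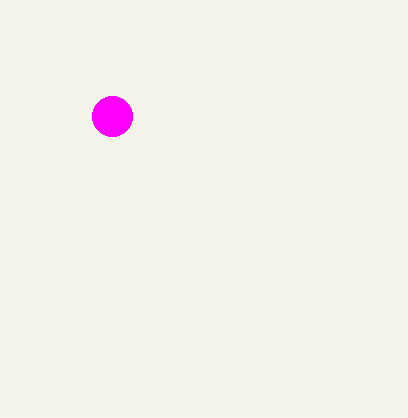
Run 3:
a = 112; b = 116; c = 20; col = 'magenta'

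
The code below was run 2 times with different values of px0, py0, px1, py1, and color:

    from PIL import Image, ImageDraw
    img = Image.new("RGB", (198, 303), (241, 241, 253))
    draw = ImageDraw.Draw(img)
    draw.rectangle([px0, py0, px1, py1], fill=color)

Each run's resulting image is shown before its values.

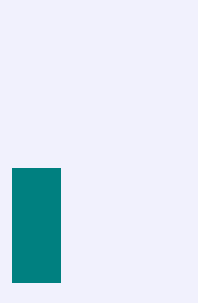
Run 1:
px0 = 12
py0 = 168
px1 = 60
py1 = 282
color = 'teal'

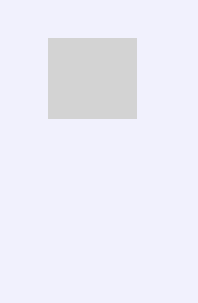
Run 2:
px0 = 48
py0 = 38
px1 = 136
py1 = 118
color = 'lightgray'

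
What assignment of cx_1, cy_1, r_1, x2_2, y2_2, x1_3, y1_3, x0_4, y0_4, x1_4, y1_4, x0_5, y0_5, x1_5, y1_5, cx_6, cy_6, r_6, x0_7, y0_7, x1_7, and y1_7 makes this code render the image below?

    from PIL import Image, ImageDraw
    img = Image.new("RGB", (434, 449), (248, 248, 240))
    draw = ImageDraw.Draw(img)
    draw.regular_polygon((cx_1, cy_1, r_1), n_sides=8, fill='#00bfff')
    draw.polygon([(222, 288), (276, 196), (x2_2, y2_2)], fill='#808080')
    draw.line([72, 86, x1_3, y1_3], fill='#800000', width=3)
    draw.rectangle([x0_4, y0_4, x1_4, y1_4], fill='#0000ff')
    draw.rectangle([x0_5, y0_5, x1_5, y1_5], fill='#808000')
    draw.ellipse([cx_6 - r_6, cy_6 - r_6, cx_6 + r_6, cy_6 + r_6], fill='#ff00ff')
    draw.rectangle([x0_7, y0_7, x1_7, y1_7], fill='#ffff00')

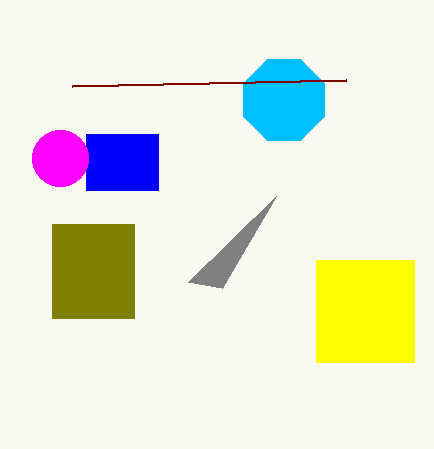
cx_1 = 284
cy_1 = 100
r_1 = 44
x2_2 = 188
y2_2 = 282
x1_3 = 346
y1_3 = 80
x0_4 = 86
y0_4 = 134
x1_4 = 158
y1_4 = 190
x0_5 = 52
y0_5 = 224
x1_5 = 134
y1_5 = 318
cx_6 = 60
cy_6 = 158
r_6 = 28
x0_7 = 316
y0_7 = 260
x1_7 = 414
y1_7 = 362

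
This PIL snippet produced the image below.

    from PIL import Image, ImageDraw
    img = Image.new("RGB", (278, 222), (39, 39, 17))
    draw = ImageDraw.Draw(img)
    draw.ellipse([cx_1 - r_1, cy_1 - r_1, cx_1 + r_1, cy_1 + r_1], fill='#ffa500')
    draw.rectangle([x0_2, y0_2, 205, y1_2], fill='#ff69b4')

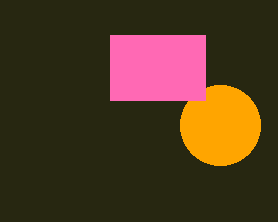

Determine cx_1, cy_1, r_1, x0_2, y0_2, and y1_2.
cx_1 = 220
cy_1 = 125
r_1 = 40
x0_2 = 110
y0_2 = 35
y1_2 = 100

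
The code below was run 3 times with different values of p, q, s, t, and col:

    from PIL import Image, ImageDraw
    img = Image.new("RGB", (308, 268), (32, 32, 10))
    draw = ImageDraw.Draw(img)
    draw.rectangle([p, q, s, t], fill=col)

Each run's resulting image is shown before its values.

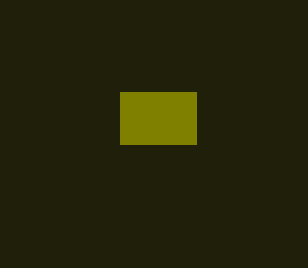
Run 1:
p = 120
q = 92
s = 196
t = 144
col = 'olive'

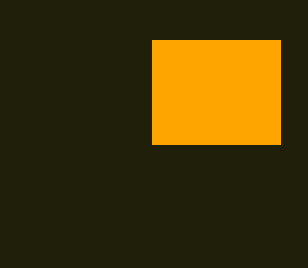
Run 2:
p = 152, q = 40, s = 280, t = 144, col = 'orange'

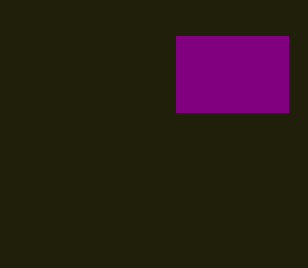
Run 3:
p = 176; q = 36; s = 288; t = 112; col = 'purple'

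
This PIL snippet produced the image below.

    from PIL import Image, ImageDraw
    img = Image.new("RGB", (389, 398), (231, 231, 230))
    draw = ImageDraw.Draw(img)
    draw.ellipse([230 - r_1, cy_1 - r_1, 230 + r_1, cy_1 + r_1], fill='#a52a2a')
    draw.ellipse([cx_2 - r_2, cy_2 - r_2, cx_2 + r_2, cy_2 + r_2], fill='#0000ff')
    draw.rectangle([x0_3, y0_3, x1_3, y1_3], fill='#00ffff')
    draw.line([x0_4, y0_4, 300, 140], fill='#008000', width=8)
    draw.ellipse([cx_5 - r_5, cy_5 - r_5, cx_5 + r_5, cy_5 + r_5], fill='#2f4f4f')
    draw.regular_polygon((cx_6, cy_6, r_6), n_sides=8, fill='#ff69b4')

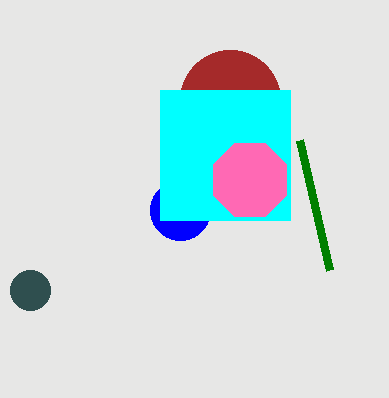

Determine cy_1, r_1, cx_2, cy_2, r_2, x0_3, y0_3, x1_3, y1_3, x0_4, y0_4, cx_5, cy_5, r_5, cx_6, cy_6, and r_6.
cy_1 = 100, r_1 = 50, cx_2 = 180, cy_2 = 210, r_2 = 30, x0_3 = 160, y0_3 = 90, x1_3 = 290, y1_3 = 220, x0_4 = 330, y0_4 = 270, cx_5 = 30, cy_5 = 290, r_5 = 20, cx_6 = 250, cy_6 = 180, r_6 = 40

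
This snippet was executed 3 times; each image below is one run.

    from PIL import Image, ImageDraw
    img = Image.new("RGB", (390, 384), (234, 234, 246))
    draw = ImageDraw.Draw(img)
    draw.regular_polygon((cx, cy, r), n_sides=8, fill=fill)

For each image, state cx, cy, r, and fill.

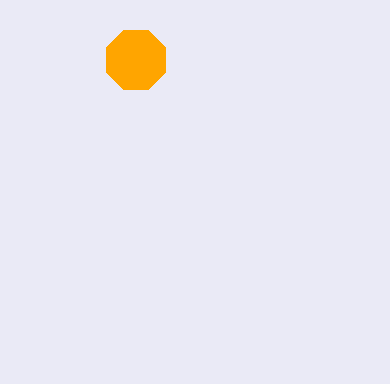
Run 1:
cx = 136
cy = 60
r = 32
fill = 'orange'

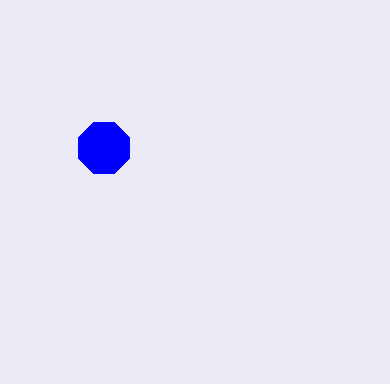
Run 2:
cx = 104
cy = 148
r = 28
fill = 'blue'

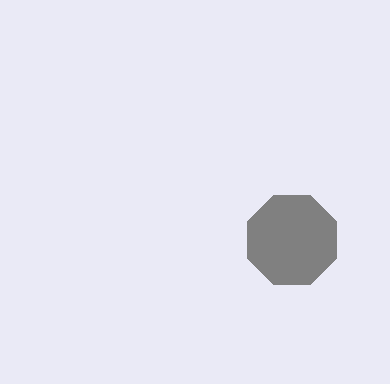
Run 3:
cx = 292
cy = 240
r = 48
fill = 'gray'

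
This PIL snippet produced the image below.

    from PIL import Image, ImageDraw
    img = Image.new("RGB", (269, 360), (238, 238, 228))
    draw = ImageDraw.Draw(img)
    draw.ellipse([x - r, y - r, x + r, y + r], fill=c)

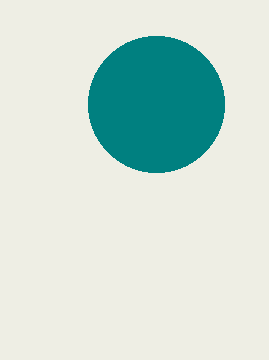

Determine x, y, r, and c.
x = 156, y = 104, r = 68, c = 'teal'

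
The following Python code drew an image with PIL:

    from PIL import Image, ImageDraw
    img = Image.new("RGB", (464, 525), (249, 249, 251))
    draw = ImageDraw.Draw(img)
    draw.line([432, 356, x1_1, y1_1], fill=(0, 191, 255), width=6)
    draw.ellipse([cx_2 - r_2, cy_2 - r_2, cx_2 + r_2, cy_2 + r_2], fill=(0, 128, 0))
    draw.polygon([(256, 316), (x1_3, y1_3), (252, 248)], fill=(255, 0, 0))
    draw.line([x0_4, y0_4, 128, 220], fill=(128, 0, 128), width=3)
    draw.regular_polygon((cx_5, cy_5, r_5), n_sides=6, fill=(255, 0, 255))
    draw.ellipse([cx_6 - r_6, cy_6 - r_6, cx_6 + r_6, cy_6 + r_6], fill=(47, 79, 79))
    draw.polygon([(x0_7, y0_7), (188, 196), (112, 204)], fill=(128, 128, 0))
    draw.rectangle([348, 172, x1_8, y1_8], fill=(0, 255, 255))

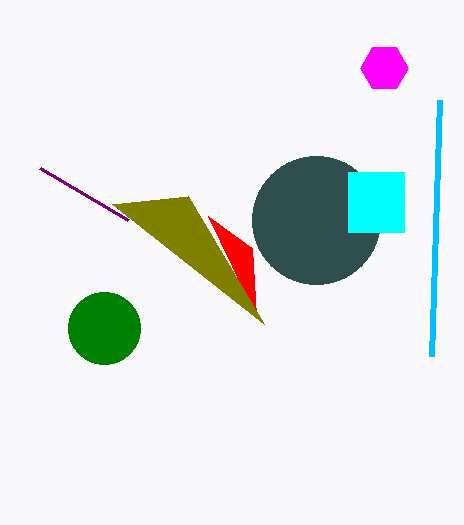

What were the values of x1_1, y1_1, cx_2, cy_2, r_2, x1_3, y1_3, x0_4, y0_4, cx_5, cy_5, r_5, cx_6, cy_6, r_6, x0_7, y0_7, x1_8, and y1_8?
x1_1 = 440
y1_1 = 100
cx_2 = 104
cy_2 = 328
r_2 = 36
x1_3 = 208
y1_3 = 216
x0_4 = 40
y0_4 = 168
cx_5 = 384
cy_5 = 68
r_5 = 24
cx_6 = 316
cy_6 = 220
r_6 = 64
x0_7 = 264
y0_7 = 324
x1_8 = 404
y1_8 = 232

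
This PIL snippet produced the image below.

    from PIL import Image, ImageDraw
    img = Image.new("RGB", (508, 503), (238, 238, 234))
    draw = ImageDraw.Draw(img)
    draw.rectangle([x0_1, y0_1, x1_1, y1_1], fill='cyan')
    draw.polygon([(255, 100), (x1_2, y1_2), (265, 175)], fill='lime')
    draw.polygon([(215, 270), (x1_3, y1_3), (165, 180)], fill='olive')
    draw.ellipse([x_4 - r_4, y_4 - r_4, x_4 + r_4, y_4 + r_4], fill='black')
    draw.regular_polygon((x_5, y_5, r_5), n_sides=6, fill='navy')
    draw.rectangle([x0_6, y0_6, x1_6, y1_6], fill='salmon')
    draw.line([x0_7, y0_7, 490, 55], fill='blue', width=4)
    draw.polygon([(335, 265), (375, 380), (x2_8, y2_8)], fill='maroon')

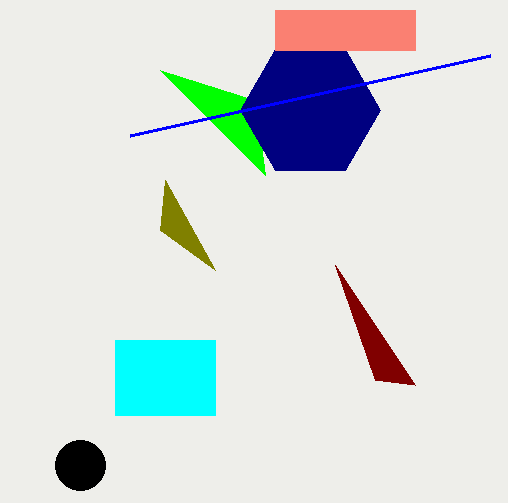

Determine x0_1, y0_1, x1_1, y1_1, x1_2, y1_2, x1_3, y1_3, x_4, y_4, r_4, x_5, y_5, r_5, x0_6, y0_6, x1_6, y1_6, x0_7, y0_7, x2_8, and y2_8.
x0_1 = 115; y0_1 = 340; x1_1 = 215; y1_1 = 415; x1_2 = 160; y1_2 = 70; x1_3 = 160; y1_3 = 230; x_4 = 80; y_4 = 465; r_4 = 25; x_5 = 310; y_5 = 110; r_5 = 70; x0_6 = 275; y0_6 = 10; x1_6 = 415; y1_6 = 50; x0_7 = 130; y0_7 = 135; x2_8 = 415; y2_8 = 385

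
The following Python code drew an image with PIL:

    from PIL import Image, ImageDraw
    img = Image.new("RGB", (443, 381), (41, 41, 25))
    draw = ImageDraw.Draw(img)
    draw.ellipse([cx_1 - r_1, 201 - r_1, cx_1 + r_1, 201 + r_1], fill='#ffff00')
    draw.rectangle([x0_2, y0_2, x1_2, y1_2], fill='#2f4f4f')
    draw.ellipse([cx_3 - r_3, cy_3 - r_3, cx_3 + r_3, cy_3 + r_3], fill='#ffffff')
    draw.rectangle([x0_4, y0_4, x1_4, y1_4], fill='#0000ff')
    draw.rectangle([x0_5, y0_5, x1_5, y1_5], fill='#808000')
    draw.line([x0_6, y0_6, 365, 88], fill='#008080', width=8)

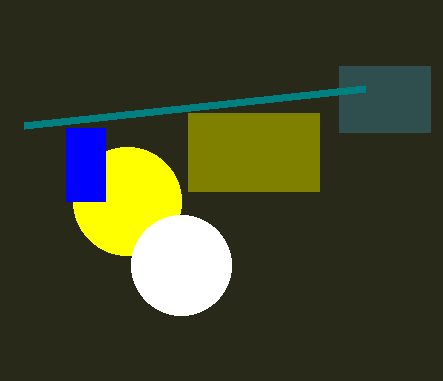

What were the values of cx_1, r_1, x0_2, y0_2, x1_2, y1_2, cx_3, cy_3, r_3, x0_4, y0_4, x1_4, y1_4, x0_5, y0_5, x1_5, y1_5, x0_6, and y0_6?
cx_1 = 127
r_1 = 54
x0_2 = 339
y0_2 = 66
x1_2 = 430
y1_2 = 132
cx_3 = 181
cy_3 = 265
r_3 = 50
x0_4 = 66
y0_4 = 128
x1_4 = 105
y1_4 = 201
x0_5 = 188
y0_5 = 113
x1_5 = 319
y1_5 = 191
x0_6 = 24
y0_6 = 125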